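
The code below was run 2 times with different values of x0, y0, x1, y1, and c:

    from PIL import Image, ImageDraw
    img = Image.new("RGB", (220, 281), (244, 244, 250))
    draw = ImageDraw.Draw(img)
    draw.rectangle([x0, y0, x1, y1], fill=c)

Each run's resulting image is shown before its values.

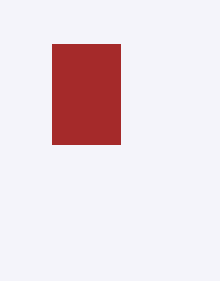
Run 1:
x0 = 52, y0 = 44, x1 = 120, y1 = 144, c = 'brown'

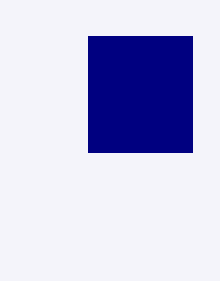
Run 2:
x0 = 88; y0 = 36; x1 = 192; y1 = 152; c = 'navy'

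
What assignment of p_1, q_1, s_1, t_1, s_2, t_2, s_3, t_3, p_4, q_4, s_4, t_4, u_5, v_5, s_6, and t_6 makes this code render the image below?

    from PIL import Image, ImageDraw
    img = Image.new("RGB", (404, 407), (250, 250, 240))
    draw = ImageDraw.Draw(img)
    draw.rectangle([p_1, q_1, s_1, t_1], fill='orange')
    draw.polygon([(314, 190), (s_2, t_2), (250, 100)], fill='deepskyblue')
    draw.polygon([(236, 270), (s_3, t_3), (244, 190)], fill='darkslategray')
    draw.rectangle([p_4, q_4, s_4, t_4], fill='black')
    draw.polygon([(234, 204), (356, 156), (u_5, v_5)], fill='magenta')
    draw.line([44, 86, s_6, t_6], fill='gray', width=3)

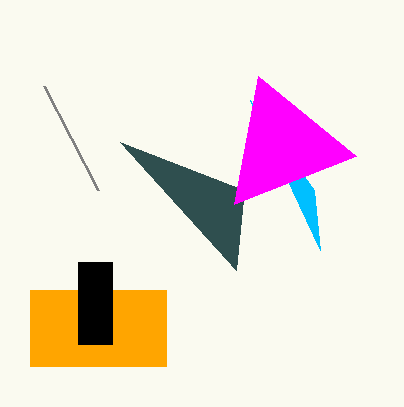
p_1 = 30; q_1 = 290; s_1 = 166; t_1 = 366; s_2 = 320; t_2 = 250; s_3 = 120; t_3 = 142; p_4 = 78; q_4 = 262; s_4 = 112; t_4 = 344; u_5 = 258; v_5 = 76; s_6 = 98; t_6 = 190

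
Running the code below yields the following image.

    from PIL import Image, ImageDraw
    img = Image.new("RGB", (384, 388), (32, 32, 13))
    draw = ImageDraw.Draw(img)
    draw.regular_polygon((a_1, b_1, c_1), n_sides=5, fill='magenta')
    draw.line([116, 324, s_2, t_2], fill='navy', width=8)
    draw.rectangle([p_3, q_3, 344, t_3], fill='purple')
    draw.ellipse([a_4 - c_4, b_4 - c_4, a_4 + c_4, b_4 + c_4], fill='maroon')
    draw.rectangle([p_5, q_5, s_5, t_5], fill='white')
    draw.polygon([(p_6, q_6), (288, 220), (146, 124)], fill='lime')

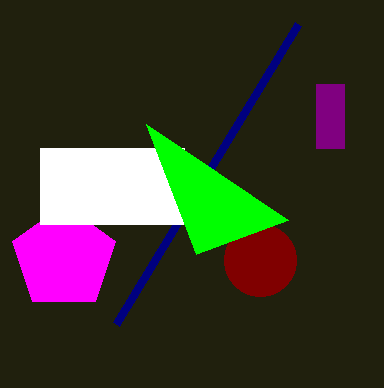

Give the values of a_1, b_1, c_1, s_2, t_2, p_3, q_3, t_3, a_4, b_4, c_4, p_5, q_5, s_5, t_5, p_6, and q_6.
a_1 = 64, b_1 = 258, c_1 = 54, s_2 = 298, t_2 = 24, p_3 = 316, q_3 = 84, t_3 = 148, a_4 = 260, b_4 = 260, c_4 = 36, p_5 = 40, q_5 = 148, s_5 = 184, t_5 = 224, p_6 = 196, q_6 = 254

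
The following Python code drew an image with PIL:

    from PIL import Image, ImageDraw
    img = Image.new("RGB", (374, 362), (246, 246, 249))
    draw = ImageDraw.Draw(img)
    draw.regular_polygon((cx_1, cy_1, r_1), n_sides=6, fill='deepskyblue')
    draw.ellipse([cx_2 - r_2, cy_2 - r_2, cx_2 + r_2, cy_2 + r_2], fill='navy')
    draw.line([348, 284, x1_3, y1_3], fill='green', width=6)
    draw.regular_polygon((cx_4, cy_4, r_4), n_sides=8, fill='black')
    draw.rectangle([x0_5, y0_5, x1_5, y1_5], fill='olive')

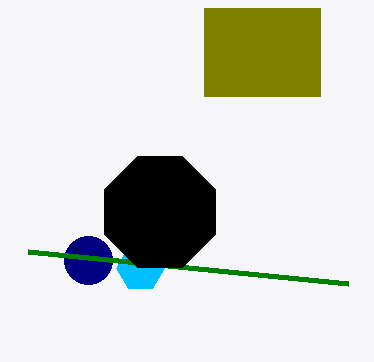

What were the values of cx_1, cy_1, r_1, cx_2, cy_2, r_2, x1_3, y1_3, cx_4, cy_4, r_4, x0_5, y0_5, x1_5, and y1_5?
cx_1 = 140, cy_1 = 268, r_1 = 24, cx_2 = 88, cy_2 = 260, r_2 = 24, x1_3 = 28, y1_3 = 252, cx_4 = 160, cy_4 = 212, r_4 = 60, x0_5 = 204, y0_5 = 8, x1_5 = 320, y1_5 = 96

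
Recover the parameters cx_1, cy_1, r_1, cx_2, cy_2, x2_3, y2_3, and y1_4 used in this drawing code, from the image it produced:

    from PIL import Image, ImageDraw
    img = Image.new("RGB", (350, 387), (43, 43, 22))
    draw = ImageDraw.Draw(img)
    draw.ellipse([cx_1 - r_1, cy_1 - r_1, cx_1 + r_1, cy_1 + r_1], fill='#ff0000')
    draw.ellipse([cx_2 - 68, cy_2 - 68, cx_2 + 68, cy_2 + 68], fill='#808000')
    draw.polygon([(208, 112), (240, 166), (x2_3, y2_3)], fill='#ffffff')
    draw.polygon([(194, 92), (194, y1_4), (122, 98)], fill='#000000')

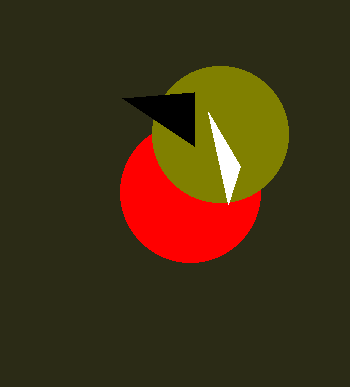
cx_1 = 190
cy_1 = 192
r_1 = 70
cx_2 = 220
cy_2 = 134
x2_3 = 228
y2_3 = 204
y1_4 = 146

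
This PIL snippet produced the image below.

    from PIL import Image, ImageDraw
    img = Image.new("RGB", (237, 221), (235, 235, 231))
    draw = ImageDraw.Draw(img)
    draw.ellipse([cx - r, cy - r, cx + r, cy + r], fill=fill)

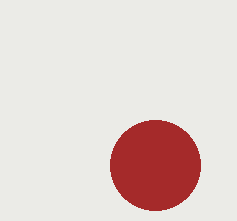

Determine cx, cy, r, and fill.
cx = 155
cy = 165
r = 45
fill = 'brown'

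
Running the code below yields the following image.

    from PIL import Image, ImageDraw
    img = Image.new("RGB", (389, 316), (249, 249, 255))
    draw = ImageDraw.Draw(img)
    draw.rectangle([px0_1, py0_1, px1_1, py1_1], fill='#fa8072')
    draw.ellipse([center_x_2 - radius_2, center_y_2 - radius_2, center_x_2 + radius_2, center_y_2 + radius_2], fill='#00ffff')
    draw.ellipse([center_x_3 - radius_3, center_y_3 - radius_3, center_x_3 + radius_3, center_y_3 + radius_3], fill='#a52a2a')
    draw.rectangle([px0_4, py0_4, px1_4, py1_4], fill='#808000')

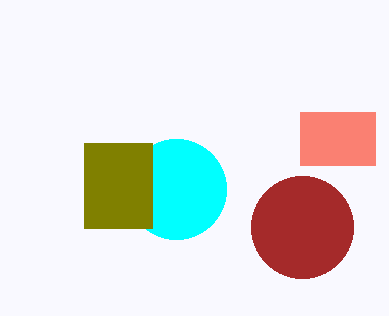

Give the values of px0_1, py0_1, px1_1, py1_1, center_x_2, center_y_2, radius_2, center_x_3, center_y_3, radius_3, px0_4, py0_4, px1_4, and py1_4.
px0_1 = 300
py0_1 = 112
px1_1 = 375
py1_1 = 165
center_x_2 = 176
center_y_2 = 189
radius_2 = 50
center_x_3 = 302
center_y_3 = 227
radius_3 = 51
px0_4 = 84
py0_4 = 143
px1_4 = 152
py1_4 = 228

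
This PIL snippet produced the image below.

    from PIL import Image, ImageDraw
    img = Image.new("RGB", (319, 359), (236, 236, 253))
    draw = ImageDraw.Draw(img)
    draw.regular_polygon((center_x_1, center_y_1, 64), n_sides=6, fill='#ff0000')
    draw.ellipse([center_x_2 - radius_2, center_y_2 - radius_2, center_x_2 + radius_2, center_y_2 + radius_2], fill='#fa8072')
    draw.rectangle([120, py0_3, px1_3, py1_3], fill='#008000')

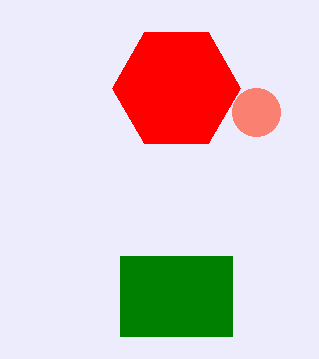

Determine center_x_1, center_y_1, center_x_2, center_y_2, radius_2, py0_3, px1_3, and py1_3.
center_x_1 = 176; center_y_1 = 88; center_x_2 = 256; center_y_2 = 112; radius_2 = 24; py0_3 = 256; px1_3 = 232; py1_3 = 336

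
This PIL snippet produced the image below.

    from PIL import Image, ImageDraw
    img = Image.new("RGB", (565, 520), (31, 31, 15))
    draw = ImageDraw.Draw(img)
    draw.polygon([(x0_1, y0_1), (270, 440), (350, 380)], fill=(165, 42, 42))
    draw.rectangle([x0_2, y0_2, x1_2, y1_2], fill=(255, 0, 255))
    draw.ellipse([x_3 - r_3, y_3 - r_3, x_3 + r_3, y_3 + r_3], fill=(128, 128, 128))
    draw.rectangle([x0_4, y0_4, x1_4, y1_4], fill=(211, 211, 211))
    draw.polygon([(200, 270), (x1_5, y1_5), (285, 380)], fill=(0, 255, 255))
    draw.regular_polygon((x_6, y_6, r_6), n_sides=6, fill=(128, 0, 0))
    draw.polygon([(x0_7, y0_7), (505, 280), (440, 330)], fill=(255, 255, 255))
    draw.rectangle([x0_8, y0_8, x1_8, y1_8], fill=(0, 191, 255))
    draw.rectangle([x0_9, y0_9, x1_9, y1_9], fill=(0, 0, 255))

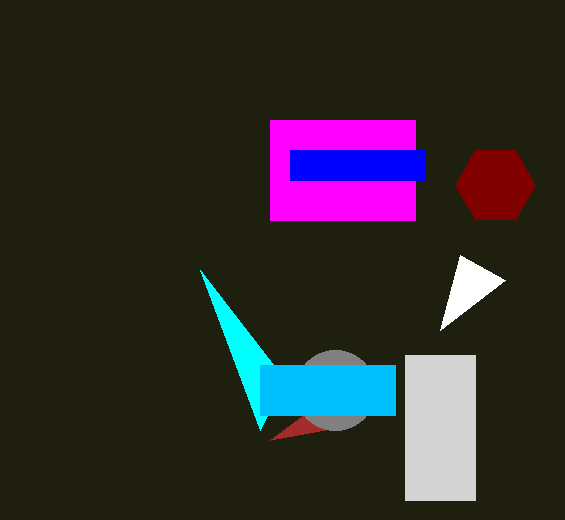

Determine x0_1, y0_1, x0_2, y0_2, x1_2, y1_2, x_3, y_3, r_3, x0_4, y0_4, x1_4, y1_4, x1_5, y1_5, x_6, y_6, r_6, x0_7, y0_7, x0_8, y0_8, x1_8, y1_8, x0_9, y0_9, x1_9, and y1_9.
x0_1 = 325; y0_1 = 430; x0_2 = 270; y0_2 = 120; x1_2 = 415; y1_2 = 220; x_3 = 335; y_3 = 390; r_3 = 40; x0_4 = 405; y0_4 = 355; x1_4 = 475; y1_4 = 500; x1_5 = 260; y1_5 = 430; x_6 = 495; y_6 = 185; r_6 = 40; x0_7 = 460; y0_7 = 255; x0_8 = 260; y0_8 = 365; x1_8 = 395; y1_8 = 415; x0_9 = 290; y0_9 = 150; x1_9 = 425; y1_9 = 180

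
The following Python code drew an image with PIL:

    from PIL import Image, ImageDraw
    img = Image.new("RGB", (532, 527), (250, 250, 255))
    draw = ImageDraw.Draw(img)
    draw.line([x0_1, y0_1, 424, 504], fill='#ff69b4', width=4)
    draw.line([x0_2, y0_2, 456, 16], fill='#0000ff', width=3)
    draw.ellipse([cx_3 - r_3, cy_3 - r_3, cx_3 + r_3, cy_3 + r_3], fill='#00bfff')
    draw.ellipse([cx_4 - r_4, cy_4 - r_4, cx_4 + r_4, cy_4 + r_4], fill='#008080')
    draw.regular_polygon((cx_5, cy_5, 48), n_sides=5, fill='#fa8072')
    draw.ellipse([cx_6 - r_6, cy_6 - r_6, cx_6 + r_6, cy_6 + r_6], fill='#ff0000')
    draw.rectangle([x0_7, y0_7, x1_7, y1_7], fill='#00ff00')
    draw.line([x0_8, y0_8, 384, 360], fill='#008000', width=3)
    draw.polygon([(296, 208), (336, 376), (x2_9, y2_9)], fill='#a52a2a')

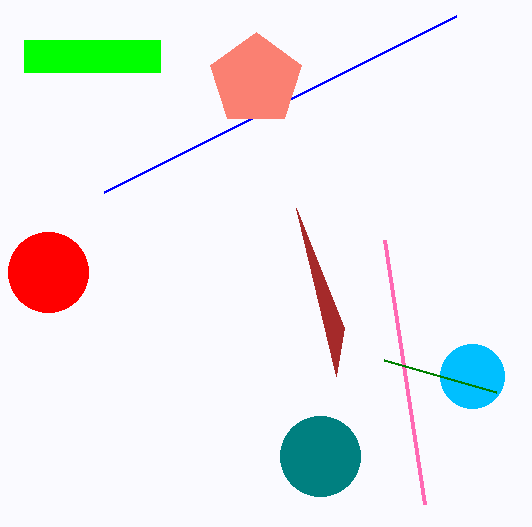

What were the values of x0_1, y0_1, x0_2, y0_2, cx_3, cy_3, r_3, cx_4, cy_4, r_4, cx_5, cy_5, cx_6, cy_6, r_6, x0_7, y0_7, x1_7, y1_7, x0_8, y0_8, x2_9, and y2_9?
x0_1 = 384; y0_1 = 240; x0_2 = 104; y0_2 = 192; cx_3 = 472; cy_3 = 376; r_3 = 32; cx_4 = 320; cy_4 = 456; r_4 = 40; cx_5 = 256; cy_5 = 80; cx_6 = 48; cy_6 = 272; r_6 = 40; x0_7 = 24; y0_7 = 40; x1_7 = 160; y1_7 = 72; x0_8 = 496; y0_8 = 392; x2_9 = 344; y2_9 = 328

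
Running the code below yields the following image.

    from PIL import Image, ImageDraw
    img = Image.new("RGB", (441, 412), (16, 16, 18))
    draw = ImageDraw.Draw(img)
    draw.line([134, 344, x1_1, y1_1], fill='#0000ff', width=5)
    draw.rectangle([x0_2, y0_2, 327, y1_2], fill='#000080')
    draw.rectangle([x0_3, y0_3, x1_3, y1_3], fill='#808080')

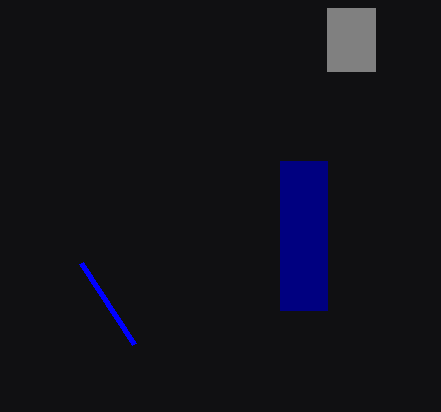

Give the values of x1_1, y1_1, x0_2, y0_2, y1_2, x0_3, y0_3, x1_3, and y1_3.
x1_1 = 81
y1_1 = 263
x0_2 = 280
y0_2 = 161
y1_2 = 310
x0_3 = 327
y0_3 = 8
x1_3 = 375
y1_3 = 71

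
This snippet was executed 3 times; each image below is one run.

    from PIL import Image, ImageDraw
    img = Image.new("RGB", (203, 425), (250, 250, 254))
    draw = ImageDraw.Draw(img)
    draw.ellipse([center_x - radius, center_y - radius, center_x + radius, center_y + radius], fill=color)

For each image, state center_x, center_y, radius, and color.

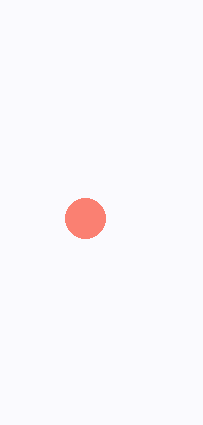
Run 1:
center_x = 85, center_y = 218, radius = 20, color = 'salmon'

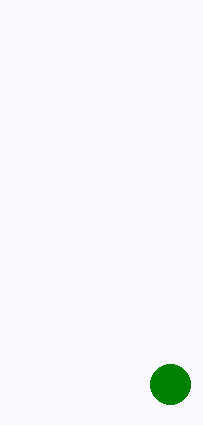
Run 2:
center_x = 170; center_y = 384; radius = 20; color = 'green'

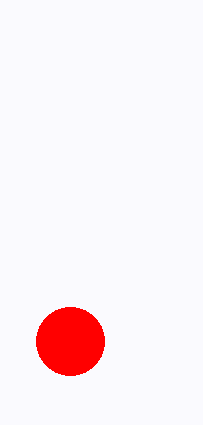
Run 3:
center_x = 70; center_y = 341; radius = 34; color = 'red'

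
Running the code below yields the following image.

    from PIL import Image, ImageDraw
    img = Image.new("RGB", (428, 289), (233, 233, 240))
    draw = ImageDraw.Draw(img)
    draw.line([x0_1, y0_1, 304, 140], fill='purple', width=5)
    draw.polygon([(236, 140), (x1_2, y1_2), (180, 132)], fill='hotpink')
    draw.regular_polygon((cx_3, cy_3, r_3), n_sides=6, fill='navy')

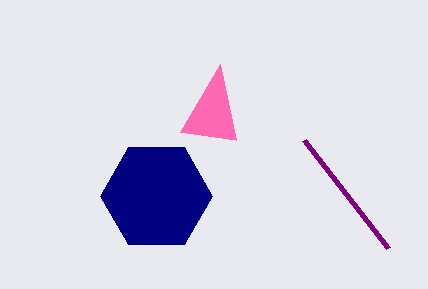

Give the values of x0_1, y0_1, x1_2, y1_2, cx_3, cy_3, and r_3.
x0_1 = 388; y0_1 = 248; x1_2 = 220; y1_2 = 64; cx_3 = 156; cy_3 = 196; r_3 = 56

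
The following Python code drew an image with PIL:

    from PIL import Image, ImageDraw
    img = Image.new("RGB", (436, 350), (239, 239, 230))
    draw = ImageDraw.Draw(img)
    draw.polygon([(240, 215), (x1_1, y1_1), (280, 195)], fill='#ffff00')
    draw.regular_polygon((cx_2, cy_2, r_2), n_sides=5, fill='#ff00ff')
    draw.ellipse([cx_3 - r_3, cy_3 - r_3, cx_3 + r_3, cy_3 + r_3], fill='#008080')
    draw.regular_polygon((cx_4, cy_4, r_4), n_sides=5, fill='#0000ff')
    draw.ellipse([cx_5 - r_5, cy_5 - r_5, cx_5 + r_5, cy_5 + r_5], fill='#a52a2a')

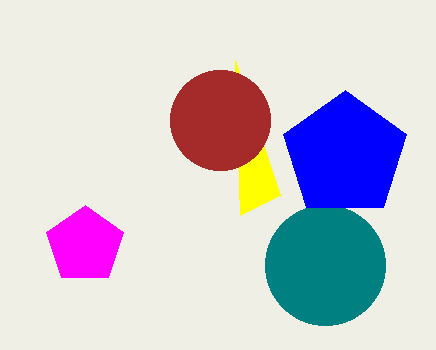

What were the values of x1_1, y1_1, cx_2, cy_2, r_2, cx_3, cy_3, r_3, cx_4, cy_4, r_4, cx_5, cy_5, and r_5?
x1_1 = 235
y1_1 = 60
cx_2 = 85
cy_2 = 245
r_2 = 40
cx_3 = 325
cy_3 = 265
r_3 = 60
cx_4 = 345
cy_4 = 155
r_4 = 65
cx_5 = 220
cy_5 = 120
r_5 = 50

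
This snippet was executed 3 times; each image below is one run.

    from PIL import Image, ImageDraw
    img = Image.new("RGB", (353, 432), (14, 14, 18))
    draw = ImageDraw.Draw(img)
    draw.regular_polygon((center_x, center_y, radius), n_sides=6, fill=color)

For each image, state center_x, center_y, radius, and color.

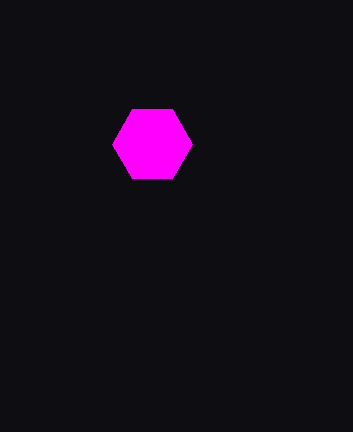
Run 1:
center_x = 152, center_y = 144, radius = 40, color = 'magenta'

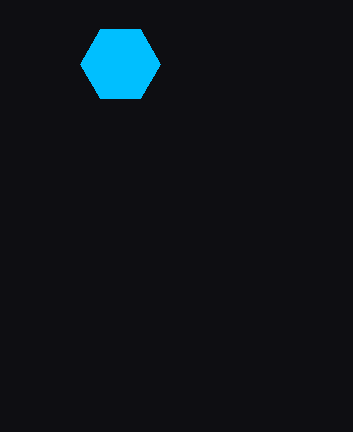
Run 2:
center_x = 120; center_y = 64; radius = 40; color = 'deepskyblue'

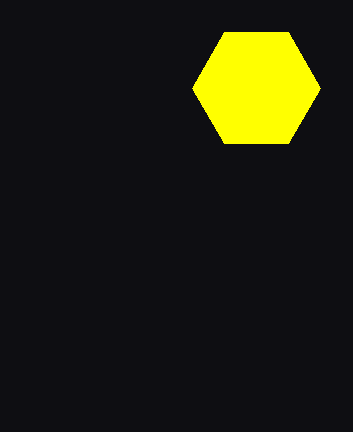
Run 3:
center_x = 256; center_y = 88; radius = 64; color = 'yellow'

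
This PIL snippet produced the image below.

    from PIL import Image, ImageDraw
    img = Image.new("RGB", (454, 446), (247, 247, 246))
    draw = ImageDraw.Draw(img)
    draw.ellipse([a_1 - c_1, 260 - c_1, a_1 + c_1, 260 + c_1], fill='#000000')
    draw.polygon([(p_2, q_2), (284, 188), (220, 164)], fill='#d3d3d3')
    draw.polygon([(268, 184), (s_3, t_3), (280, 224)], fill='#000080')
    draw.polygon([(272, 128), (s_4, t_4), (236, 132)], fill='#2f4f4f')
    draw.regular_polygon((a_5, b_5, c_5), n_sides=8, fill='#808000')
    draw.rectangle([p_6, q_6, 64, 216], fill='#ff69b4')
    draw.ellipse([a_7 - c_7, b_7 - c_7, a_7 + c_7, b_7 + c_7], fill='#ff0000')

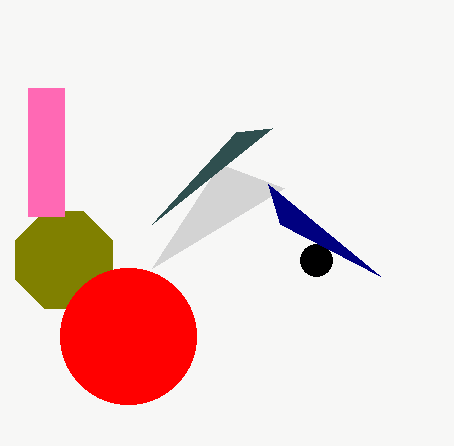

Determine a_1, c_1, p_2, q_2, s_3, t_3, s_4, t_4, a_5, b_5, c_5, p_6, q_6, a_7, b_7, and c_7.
a_1 = 316; c_1 = 16; p_2 = 152; q_2 = 268; s_3 = 380; t_3 = 276; s_4 = 152; t_4 = 224; a_5 = 64; b_5 = 260; c_5 = 52; p_6 = 28; q_6 = 88; a_7 = 128; b_7 = 336; c_7 = 68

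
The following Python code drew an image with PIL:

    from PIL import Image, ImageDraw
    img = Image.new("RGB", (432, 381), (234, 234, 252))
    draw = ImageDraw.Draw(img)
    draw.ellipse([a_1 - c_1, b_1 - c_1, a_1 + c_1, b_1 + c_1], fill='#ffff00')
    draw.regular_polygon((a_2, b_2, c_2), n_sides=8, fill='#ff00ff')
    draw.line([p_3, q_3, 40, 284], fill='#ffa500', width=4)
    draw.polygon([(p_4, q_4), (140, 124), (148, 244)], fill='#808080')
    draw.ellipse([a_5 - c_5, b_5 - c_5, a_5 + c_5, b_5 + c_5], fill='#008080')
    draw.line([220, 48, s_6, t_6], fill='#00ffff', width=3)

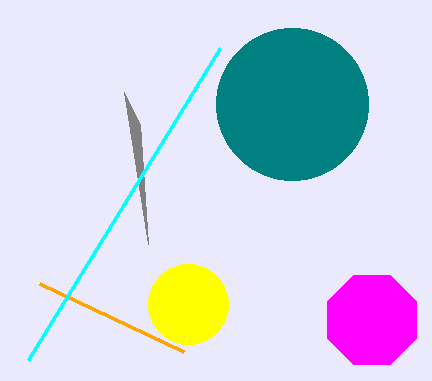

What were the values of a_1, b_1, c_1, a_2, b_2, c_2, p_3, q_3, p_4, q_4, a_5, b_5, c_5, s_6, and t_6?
a_1 = 188
b_1 = 304
c_1 = 40
a_2 = 372
b_2 = 320
c_2 = 48
p_3 = 184
q_3 = 352
p_4 = 124
q_4 = 92
a_5 = 292
b_5 = 104
c_5 = 76
s_6 = 28
t_6 = 360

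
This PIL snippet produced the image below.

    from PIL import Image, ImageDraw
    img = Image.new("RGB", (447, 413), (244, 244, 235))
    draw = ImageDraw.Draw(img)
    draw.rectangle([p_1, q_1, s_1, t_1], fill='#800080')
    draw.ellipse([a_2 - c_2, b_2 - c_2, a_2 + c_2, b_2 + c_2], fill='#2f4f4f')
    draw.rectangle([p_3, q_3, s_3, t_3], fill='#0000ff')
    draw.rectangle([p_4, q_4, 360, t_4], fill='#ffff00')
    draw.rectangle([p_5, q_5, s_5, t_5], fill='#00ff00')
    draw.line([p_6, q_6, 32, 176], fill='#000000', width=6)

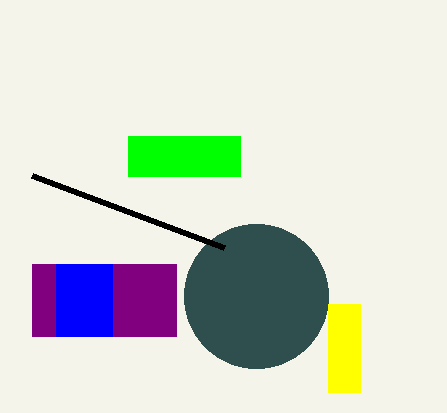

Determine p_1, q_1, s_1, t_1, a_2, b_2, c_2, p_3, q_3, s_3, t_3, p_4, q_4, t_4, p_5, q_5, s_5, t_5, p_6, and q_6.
p_1 = 32; q_1 = 264; s_1 = 176; t_1 = 336; a_2 = 256; b_2 = 296; c_2 = 72; p_3 = 56; q_3 = 264; s_3 = 112; t_3 = 336; p_4 = 328; q_4 = 304; t_4 = 392; p_5 = 128; q_5 = 136; s_5 = 240; t_5 = 176; p_6 = 224; q_6 = 248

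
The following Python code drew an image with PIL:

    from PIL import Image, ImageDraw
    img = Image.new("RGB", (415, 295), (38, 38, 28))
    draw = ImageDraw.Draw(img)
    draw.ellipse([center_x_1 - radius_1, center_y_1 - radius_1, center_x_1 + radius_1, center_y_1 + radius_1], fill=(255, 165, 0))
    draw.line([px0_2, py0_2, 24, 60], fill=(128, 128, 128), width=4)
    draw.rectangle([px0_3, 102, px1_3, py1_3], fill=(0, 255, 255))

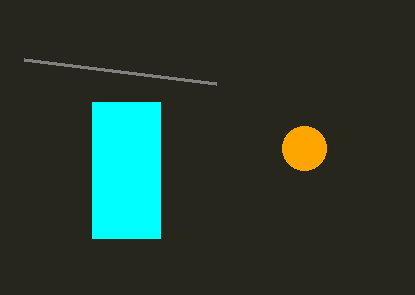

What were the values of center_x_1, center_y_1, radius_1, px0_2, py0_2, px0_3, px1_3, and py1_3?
center_x_1 = 304; center_y_1 = 148; radius_1 = 22; px0_2 = 216; py0_2 = 84; px0_3 = 92; px1_3 = 160; py1_3 = 238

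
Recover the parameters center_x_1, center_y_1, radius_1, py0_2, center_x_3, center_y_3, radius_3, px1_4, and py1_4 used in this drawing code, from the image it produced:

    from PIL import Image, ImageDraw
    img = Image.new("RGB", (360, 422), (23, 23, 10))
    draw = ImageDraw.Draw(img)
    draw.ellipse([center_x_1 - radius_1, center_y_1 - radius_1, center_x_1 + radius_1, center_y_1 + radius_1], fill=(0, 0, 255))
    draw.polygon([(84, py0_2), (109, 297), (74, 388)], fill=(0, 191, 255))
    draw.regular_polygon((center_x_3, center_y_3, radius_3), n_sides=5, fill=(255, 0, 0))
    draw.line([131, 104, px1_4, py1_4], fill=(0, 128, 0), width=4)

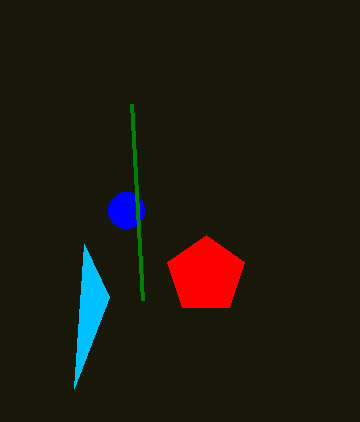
center_x_1 = 126; center_y_1 = 210; radius_1 = 18; py0_2 = 244; center_x_3 = 206; center_y_3 = 275; radius_3 = 40; px1_4 = 142; py1_4 = 300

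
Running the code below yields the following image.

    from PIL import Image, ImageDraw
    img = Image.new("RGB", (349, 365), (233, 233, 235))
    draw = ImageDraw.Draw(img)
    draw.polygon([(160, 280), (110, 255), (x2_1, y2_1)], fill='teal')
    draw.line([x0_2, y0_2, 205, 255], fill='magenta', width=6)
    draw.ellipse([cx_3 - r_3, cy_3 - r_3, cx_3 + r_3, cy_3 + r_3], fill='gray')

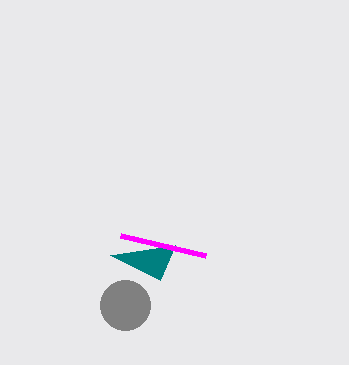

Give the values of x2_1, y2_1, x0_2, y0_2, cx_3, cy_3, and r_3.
x2_1 = 175, y2_1 = 245, x0_2 = 120, y0_2 = 235, cx_3 = 125, cy_3 = 305, r_3 = 25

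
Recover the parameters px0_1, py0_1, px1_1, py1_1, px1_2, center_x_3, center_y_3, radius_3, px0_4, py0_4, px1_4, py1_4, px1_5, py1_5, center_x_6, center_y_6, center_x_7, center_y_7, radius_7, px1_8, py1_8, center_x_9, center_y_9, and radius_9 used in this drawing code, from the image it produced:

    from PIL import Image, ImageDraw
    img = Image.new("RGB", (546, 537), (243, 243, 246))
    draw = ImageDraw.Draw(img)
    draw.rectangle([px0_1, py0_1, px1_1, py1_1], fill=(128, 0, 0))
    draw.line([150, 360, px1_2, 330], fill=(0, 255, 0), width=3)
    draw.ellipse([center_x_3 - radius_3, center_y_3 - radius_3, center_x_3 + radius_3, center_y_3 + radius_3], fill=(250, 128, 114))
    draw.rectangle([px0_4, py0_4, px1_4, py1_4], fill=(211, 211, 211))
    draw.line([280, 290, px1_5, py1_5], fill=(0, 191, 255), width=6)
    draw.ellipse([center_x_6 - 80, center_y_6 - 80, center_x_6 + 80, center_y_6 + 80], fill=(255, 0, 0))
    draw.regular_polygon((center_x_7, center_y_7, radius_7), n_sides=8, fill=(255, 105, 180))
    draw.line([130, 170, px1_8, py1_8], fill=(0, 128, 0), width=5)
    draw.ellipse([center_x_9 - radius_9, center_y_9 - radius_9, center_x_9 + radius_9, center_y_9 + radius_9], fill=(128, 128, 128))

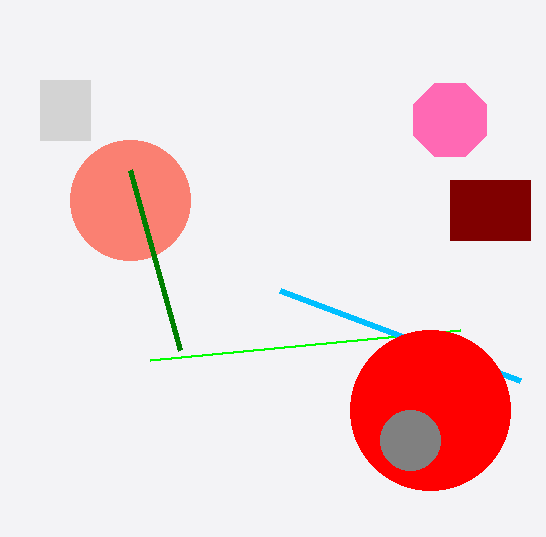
px0_1 = 450, py0_1 = 180, px1_1 = 530, py1_1 = 240, px1_2 = 460, center_x_3 = 130, center_y_3 = 200, radius_3 = 60, px0_4 = 40, py0_4 = 80, px1_4 = 90, py1_4 = 140, px1_5 = 520, py1_5 = 380, center_x_6 = 430, center_y_6 = 410, center_x_7 = 450, center_y_7 = 120, radius_7 = 40, px1_8 = 180, py1_8 = 350, center_x_9 = 410, center_y_9 = 440, radius_9 = 30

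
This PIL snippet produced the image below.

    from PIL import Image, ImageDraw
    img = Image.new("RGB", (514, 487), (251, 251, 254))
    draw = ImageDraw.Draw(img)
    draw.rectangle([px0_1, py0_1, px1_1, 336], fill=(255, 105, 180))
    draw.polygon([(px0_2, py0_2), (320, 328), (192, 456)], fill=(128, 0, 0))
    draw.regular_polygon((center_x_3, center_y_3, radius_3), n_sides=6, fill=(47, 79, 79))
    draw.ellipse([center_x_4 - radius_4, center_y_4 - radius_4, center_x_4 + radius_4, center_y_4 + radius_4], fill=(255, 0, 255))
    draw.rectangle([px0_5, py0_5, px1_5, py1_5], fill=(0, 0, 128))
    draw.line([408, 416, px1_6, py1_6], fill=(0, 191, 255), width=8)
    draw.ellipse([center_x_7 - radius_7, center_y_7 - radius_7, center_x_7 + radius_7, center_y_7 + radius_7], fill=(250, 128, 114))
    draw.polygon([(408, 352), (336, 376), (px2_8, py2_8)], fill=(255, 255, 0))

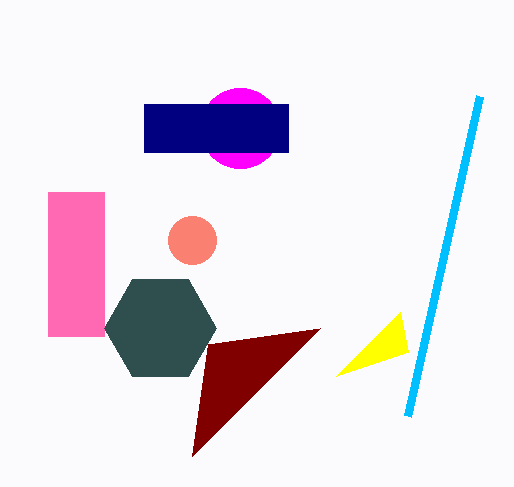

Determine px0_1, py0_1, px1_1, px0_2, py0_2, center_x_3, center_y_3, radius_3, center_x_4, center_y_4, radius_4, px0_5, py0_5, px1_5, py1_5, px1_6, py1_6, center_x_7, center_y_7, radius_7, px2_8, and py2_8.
px0_1 = 48, py0_1 = 192, px1_1 = 104, px0_2 = 208, py0_2 = 344, center_x_3 = 160, center_y_3 = 328, radius_3 = 56, center_x_4 = 240, center_y_4 = 128, radius_4 = 40, px0_5 = 144, py0_5 = 104, px1_5 = 288, py1_5 = 152, px1_6 = 480, py1_6 = 96, center_x_7 = 192, center_y_7 = 240, radius_7 = 24, px2_8 = 400, py2_8 = 312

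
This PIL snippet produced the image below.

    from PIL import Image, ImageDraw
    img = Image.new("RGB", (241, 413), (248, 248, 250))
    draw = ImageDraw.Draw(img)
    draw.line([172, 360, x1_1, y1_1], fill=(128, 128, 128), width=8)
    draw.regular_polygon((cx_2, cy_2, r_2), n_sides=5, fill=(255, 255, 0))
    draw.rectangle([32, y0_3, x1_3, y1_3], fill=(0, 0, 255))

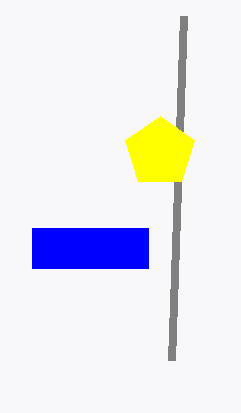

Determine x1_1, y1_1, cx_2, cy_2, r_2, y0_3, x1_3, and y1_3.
x1_1 = 184
y1_1 = 16
cx_2 = 160
cy_2 = 152
r_2 = 36
y0_3 = 228
x1_3 = 148
y1_3 = 268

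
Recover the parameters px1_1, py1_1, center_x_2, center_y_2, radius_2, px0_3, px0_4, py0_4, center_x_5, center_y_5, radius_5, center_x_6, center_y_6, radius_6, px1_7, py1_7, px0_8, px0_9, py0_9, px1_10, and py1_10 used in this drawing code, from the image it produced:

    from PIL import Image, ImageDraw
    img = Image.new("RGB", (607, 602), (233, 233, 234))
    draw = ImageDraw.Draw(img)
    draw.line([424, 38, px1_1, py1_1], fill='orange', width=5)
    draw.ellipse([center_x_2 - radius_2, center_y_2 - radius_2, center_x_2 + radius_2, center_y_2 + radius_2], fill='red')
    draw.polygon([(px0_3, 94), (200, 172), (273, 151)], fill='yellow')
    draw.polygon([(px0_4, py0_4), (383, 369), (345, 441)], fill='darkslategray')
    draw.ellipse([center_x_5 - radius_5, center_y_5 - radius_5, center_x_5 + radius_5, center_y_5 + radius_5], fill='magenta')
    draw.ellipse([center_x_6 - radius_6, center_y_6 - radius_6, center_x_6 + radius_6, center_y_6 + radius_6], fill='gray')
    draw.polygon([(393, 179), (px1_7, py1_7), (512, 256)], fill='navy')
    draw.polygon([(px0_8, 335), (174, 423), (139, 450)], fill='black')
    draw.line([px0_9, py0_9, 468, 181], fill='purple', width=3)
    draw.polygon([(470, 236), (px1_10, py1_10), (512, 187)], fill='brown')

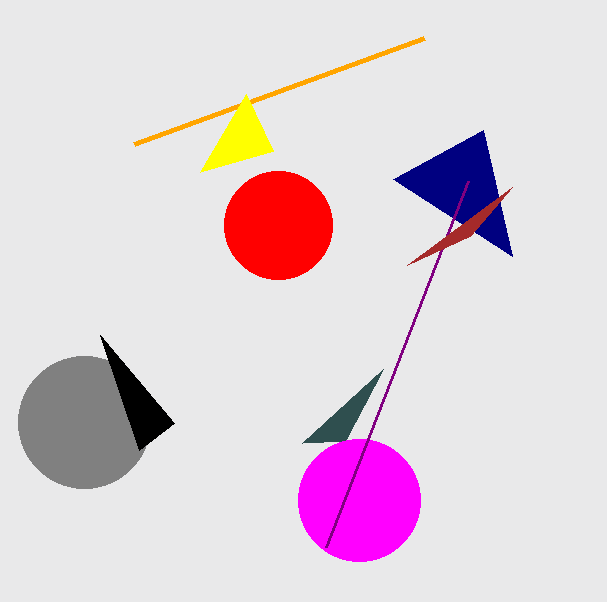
px1_1 = 134, py1_1 = 144, center_x_2 = 278, center_y_2 = 225, radius_2 = 54, px0_3 = 246, px0_4 = 302, py0_4 = 443, center_x_5 = 359, center_y_5 = 500, radius_5 = 61, center_x_6 = 84, center_y_6 = 422, radius_6 = 66, px1_7 = 483, py1_7 = 130, px0_8 = 100, px0_9 = 326, py0_9 = 547, px1_10 = 407, py1_10 = 265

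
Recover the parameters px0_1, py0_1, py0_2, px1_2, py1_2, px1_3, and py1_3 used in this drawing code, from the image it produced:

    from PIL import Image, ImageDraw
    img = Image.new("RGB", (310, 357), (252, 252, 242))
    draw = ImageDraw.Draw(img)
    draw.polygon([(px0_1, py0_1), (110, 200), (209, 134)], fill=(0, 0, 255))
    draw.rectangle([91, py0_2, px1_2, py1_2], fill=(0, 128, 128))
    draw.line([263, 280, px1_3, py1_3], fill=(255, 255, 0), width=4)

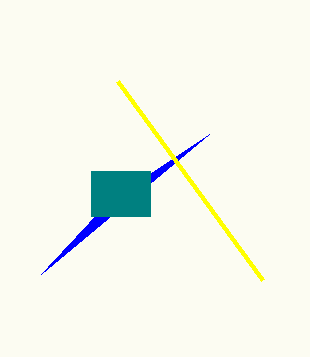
px0_1 = 41, py0_1 = 274, py0_2 = 171, px1_2 = 150, py1_2 = 216, px1_3 = 118, py1_3 = 81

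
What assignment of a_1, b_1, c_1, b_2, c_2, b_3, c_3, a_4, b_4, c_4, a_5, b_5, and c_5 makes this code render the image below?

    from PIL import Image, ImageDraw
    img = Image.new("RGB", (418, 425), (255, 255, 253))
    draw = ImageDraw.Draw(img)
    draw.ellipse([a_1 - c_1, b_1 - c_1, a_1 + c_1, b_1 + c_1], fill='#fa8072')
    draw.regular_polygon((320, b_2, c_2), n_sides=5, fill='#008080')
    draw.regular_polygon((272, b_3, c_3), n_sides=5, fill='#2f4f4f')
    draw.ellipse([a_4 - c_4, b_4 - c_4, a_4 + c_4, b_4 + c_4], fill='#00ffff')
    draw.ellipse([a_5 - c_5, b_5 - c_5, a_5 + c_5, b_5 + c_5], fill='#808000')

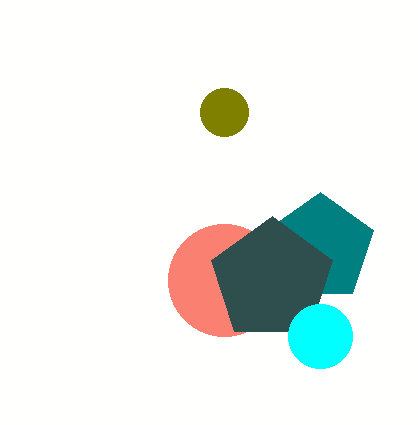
a_1 = 224; b_1 = 280; c_1 = 56; b_2 = 248; c_2 = 56; b_3 = 280; c_3 = 64; a_4 = 320; b_4 = 336; c_4 = 32; a_5 = 224; b_5 = 112; c_5 = 24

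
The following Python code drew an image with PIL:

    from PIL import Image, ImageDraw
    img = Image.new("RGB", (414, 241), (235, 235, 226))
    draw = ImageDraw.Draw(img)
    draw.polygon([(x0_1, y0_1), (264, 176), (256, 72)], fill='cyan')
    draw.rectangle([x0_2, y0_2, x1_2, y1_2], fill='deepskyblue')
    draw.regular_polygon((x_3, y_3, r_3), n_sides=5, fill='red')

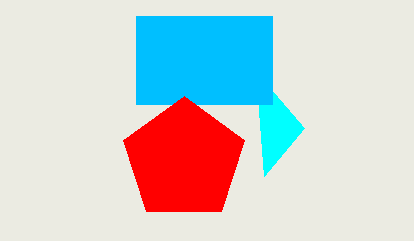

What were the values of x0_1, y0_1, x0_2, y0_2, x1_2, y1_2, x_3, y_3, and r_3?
x0_1 = 304; y0_1 = 128; x0_2 = 136; y0_2 = 16; x1_2 = 272; y1_2 = 104; x_3 = 184; y_3 = 160; r_3 = 64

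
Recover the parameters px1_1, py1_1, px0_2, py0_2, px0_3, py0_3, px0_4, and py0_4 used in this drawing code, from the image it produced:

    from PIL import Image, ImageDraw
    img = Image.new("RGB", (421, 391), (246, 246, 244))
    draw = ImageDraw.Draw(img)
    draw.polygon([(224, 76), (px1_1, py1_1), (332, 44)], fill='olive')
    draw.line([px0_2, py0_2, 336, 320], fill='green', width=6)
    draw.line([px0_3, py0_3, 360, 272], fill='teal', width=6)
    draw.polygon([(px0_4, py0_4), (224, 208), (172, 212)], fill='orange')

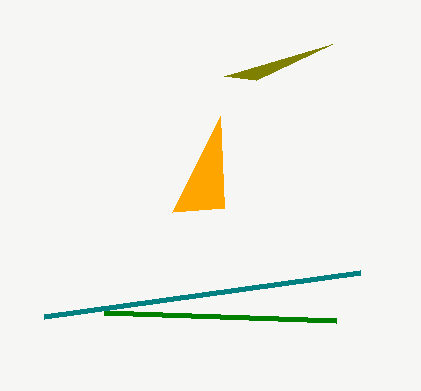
px1_1 = 256, py1_1 = 80, px0_2 = 104, py0_2 = 312, px0_3 = 44, py0_3 = 316, px0_4 = 220, py0_4 = 116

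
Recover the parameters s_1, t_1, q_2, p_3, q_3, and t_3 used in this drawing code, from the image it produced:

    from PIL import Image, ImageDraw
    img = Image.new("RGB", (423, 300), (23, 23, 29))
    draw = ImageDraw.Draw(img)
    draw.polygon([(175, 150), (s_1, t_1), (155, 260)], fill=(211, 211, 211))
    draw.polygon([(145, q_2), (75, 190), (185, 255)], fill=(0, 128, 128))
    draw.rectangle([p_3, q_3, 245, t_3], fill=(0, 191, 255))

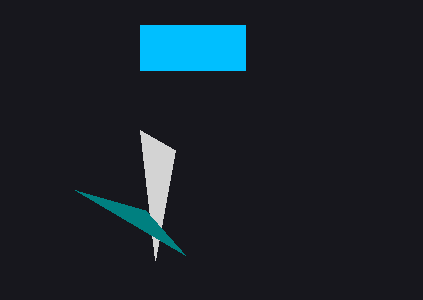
s_1 = 140; t_1 = 130; q_2 = 210; p_3 = 140; q_3 = 25; t_3 = 70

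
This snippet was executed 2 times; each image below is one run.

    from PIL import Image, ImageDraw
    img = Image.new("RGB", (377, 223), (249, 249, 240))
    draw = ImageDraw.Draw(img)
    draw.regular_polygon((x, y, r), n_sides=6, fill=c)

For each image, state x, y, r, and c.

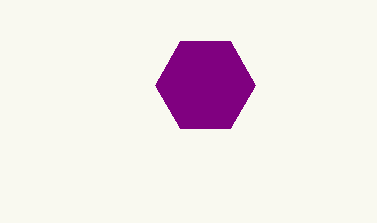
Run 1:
x = 205; y = 85; r = 50; c = 'purple'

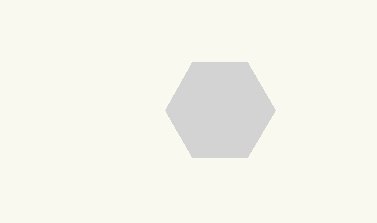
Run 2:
x = 220, y = 110, r = 55, c = 'lightgray'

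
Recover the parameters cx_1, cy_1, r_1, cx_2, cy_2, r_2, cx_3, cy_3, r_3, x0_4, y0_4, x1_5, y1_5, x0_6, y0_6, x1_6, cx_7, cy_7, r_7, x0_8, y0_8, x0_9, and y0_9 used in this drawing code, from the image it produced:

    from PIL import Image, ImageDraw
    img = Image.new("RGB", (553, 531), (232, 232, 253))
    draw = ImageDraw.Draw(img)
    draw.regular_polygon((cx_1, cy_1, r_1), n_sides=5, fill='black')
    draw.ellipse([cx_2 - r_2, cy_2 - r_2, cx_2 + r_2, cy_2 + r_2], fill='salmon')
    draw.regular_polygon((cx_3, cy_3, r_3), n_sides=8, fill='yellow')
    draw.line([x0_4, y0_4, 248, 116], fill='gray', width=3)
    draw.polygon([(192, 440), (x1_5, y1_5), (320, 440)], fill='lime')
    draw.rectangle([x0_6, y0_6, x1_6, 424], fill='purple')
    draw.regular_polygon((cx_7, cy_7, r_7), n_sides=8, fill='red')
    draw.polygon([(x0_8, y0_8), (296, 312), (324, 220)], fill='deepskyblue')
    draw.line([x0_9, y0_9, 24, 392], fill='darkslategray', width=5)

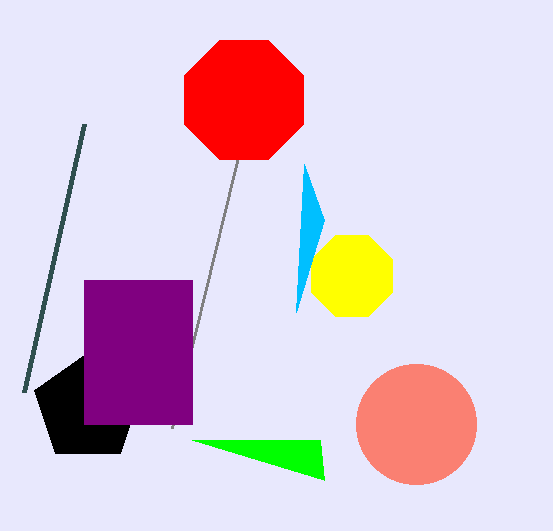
cx_1 = 88; cy_1 = 408; r_1 = 56; cx_2 = 416; cy_2 = 424; r_2 = 60; cx_3 = 352; cy_3 = 276; r_3 = 44; x0_4 = 172; y0_4 = 428; x1_5 = 324; y1_5 = 480; x0_6 = 84; y0_6 = 280; x1_6 = 192; cx_7 = 244; cy_7 = 100; r_7 = 64; x0_8 = 304; y0_8 = 164; x0_9 = 84; y0_9 = 124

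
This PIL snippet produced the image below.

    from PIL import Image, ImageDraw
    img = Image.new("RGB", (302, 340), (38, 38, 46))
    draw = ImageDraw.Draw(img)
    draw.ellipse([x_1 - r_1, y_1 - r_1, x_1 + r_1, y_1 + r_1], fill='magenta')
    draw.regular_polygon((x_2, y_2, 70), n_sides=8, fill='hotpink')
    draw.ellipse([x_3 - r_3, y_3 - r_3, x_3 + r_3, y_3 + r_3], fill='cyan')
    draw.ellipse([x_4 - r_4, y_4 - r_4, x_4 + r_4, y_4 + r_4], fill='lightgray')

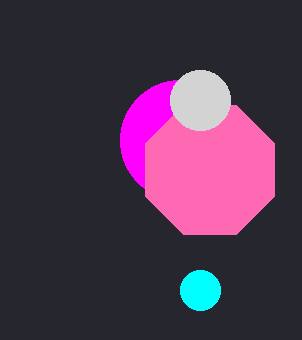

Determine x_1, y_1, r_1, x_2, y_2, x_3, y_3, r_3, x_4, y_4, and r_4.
x_1 = 180, y_1 = 140, r_1 = 60, x_2 = 210, y_2 = 170, x_3 = 200, y_3 = 290, r_3 = 20, x_4 = 200, y_4 = 100, r_4 = 30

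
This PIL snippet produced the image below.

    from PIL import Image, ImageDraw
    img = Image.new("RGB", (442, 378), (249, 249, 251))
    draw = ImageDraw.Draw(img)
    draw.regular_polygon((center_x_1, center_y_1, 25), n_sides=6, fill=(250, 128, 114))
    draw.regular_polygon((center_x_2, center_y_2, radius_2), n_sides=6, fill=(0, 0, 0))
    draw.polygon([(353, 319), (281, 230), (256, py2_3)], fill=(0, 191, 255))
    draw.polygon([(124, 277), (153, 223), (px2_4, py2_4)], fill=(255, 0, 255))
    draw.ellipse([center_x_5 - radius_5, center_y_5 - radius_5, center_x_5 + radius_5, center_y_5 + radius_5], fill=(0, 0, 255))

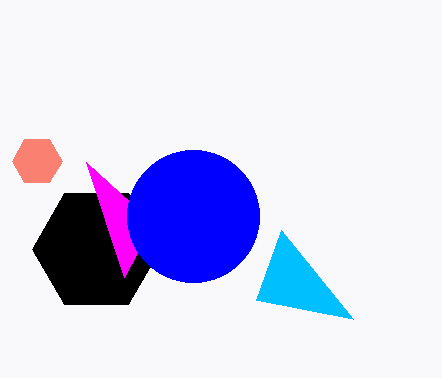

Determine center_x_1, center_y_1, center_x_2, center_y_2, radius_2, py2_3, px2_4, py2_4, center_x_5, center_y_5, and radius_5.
center_x_1 = 37
center_y_1 = 161
center_x_2 = 96
center_y_2 = 249
radius_2 = 64
py2_3 = 300
px2_4 = 86
py2_4 = 162
center_x_5 = 193
center_y_5 = 216
radius_5 = 66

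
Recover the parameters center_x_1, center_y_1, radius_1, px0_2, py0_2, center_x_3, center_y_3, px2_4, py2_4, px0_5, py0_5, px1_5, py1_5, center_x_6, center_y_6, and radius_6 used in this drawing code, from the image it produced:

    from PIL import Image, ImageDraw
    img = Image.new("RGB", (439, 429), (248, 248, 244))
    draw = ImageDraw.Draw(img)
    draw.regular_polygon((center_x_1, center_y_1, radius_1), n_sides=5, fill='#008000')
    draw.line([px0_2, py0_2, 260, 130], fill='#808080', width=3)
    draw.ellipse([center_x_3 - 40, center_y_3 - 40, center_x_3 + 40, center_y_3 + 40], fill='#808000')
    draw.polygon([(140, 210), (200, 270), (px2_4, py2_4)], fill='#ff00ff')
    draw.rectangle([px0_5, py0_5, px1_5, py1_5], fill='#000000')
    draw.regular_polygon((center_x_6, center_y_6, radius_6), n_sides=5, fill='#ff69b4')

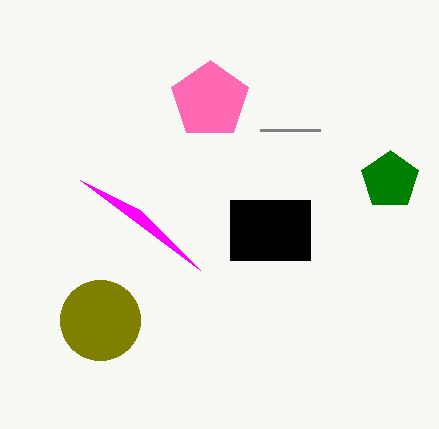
center_x_1 = 390
center_y_1 = 180
radius_1 = 30
px0_2 = 320
py0_2 = 130
center_x_3 = 100
center_y_3 = 320
px2_4 = 80
py2_4 = 180
px0_5 = 230
py0_5 = 200
px1_5 = 310
py1_5 = 260
center_x_6 = 210
center_y_6 = 100
radius_6 = 40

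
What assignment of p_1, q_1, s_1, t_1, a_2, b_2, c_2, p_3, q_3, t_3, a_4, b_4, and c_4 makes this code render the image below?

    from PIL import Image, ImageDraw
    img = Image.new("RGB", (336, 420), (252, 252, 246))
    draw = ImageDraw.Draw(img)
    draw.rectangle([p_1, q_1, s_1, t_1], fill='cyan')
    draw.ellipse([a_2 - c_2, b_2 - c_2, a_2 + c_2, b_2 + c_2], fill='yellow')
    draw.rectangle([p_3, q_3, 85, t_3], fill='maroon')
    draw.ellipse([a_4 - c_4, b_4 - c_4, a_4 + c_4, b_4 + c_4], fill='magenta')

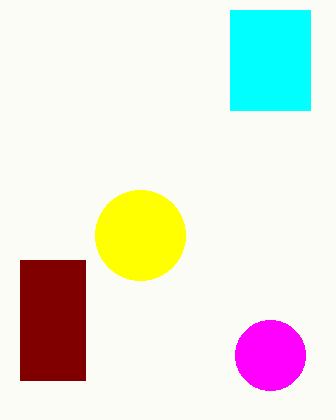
p_1 = 230
q_1 = 10
s_1 = 310
t_1 = 110
a_2 = 140
b_2 = 235
c_2 = 45
p_3 = 20
q_3 = 260
t_3 = 380
a_4 = 270
b_4 = 355
c_4 = 35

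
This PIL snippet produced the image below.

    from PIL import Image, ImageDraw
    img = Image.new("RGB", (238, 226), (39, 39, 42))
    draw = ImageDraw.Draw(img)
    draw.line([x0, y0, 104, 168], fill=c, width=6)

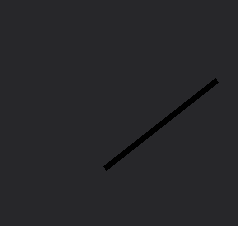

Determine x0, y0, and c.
x0 = 216, y0 = 80, c = 'black'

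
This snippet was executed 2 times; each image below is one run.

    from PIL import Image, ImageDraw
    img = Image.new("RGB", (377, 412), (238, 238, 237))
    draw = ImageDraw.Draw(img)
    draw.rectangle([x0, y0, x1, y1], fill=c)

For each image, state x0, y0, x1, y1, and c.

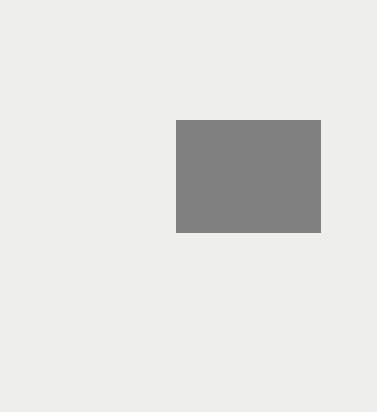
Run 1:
x0 = 176
y0 = 120
x1 = 320
y1 = 232
c = 'gray'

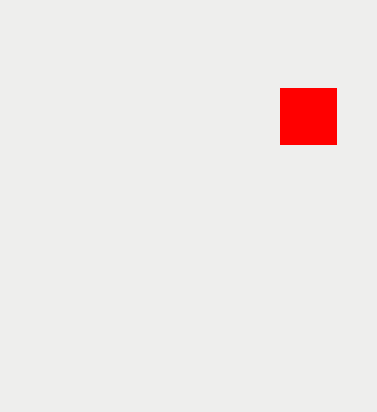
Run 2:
x0 = 280; y0 = 88; x1 = 336; y1 = 144; c = 'red'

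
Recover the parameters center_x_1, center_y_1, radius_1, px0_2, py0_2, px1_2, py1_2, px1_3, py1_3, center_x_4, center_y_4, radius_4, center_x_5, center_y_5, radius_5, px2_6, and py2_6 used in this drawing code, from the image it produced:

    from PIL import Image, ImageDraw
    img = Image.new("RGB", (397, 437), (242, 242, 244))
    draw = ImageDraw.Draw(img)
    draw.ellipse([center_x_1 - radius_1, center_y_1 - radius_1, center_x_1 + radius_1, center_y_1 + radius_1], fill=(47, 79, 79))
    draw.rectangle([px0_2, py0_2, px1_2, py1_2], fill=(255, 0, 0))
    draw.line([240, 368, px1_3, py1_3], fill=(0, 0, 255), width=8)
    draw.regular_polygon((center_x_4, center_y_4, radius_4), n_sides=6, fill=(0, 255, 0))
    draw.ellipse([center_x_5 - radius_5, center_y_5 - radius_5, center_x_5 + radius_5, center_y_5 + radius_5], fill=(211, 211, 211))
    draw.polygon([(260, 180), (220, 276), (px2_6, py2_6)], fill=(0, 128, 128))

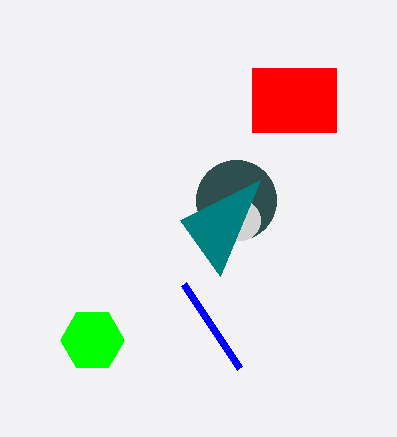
center_x_1 = 236
center_y_1 = 200
radius_1 = 40
px0_2 = 252
py0_2 = 68
px1_2 = 336
py1_2 = 132
px1_3 = 184
py1_3 = 284
center_x_4 = 92
center_y_4 = 340
radius_4 = 32
center_x_5 = 240
center_y_5 = 220
radius_5 = 20
px2_6 = 180
py2_6 = 220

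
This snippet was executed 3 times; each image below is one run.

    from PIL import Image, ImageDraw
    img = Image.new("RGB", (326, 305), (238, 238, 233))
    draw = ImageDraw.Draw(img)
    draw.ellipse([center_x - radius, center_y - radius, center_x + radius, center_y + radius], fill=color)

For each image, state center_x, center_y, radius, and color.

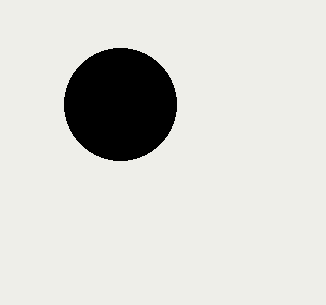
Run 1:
center_x = 120; center_y = 104; radius = 56; color = 'black'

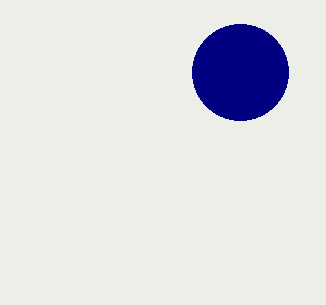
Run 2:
center_x = 240
center_y = 72
radius = 48
color = 'navy'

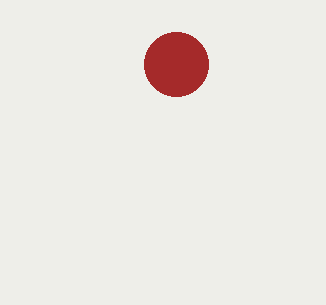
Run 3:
center_x = 176; center_y = 64; radius = 32; color = 'brown'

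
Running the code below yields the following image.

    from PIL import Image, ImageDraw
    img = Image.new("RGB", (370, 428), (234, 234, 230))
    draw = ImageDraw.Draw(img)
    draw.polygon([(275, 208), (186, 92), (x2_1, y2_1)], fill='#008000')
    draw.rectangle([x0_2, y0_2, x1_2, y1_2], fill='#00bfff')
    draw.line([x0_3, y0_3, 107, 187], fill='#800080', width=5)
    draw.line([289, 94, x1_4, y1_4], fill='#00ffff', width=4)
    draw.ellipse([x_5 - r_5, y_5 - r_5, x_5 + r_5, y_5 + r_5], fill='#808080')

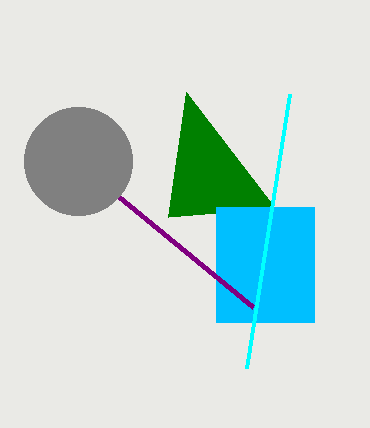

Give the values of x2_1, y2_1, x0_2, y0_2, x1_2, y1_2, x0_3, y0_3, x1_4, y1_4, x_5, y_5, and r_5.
x2_1 = 168, y2_1 = 217, x0_2 = 216, y0_2 = 207, x1_2 = 314, y1_2 = 322, x0_3 = 253, y0_3 = 307, x1_4 = 246, y1_4 = 368, x_5 = 78, y_5 = 161, r_5 = 54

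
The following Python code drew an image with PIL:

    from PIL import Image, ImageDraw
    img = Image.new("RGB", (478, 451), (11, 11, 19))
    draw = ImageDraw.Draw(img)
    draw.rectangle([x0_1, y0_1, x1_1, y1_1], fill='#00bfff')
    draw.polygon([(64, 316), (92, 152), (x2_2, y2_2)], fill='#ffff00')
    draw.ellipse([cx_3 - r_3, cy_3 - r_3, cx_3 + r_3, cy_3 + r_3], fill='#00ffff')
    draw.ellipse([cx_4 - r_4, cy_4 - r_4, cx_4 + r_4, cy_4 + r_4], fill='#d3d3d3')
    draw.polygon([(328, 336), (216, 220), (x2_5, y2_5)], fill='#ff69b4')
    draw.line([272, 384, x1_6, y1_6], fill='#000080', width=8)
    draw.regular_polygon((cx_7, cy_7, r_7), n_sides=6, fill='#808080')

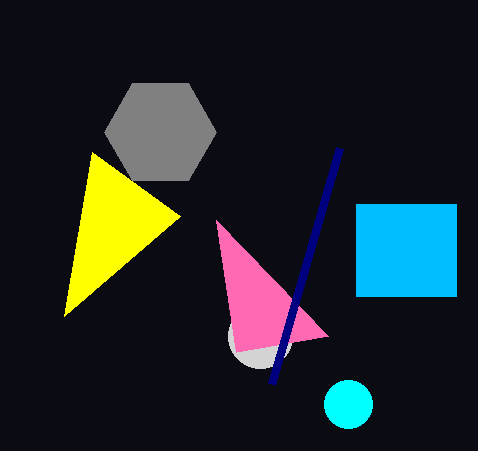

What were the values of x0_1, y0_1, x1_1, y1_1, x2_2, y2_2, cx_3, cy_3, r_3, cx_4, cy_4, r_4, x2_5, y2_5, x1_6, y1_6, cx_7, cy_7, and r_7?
x0_1 = 356, y0_1 = 204, x1_1 = 456, y1_1 = 296, x2_2 = 180, y2_2 = 216, cx_3 = 348, cy_3 = 404, r_3 = 24, cx_4 = 260, cy_4 = 336, r_4 = 32, x2_5 = 236, y2_5 = 352, x1_6 = 340, y1_6 = 148, cx_7 = 160, cy_7 = 132, r_7 = 56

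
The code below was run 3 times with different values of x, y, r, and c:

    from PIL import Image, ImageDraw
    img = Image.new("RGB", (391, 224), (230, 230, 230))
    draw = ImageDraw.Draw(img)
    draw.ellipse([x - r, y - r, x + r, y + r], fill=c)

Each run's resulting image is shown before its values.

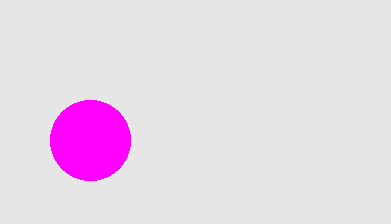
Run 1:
x = 90
y = 140
r = 40
c = 'magenta'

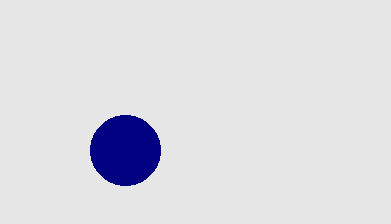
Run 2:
x = 125; y = 150; r = 35; c = 'navy'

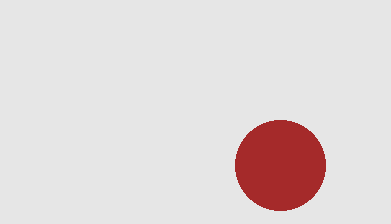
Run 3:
x = 280
y = 165
r = 45
c = 'brown'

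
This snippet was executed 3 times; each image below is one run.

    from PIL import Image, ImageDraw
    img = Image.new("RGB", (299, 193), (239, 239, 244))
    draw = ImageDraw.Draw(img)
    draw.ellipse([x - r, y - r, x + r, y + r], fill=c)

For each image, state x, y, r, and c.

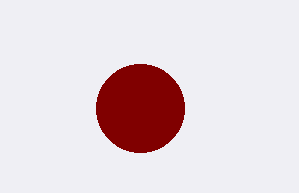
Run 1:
x = 140
y = 108
r = 44
c = 'maroon'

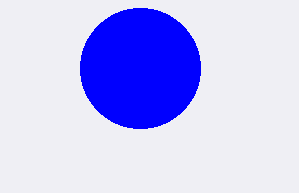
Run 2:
x = 140; y = 68; r = 60; c = 'blue'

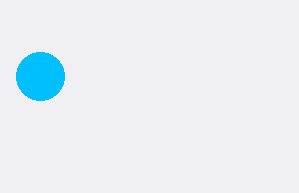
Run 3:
x = 40, y = 76, r = 24, c = 'deepskyblue'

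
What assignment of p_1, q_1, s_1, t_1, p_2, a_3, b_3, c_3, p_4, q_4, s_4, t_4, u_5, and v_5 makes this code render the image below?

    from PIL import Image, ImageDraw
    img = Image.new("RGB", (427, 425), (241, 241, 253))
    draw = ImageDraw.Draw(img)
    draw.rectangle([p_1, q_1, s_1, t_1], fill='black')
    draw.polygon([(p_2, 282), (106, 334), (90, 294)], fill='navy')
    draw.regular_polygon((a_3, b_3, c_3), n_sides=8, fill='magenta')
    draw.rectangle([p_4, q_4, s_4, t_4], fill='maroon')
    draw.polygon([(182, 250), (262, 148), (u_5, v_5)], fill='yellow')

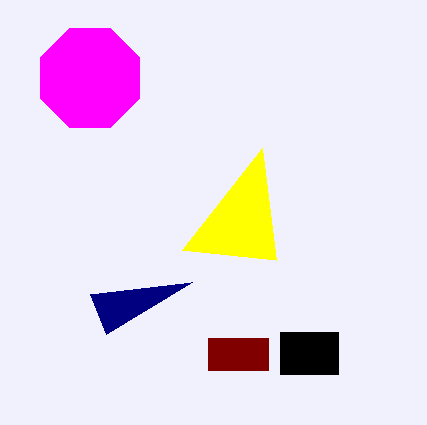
p_1 = 280, q_1 = 332, s_1 = 338, t_1 = 374, p_2 = 192, a_3 = 90, b_3 = 78, c_3 = 54, p_4 = 208, q_4 = 338, s_4 = 268, t_4 = 370, u_5 = 276, v_5 = 260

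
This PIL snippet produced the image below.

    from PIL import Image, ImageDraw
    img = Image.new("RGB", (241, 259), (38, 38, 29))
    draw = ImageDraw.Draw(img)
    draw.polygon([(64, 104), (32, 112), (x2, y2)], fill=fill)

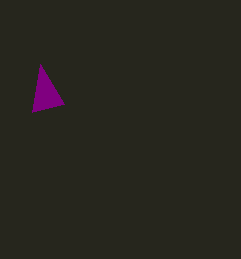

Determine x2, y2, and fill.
x2 = 40
y2 = 64
fill = 'purple'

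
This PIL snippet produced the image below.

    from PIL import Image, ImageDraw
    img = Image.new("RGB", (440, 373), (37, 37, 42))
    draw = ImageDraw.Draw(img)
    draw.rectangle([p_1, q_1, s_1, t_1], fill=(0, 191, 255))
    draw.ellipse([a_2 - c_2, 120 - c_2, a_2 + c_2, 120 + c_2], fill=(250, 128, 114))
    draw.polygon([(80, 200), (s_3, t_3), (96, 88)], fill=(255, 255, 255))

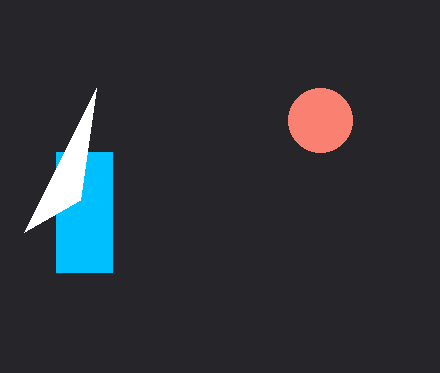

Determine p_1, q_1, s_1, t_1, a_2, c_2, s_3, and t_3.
p_1 = 56, q_1 = 152, s_1 = 112, t_1 = 272, a_2 = 320, c_2 = 32, s_3 = 24, t_3 = 232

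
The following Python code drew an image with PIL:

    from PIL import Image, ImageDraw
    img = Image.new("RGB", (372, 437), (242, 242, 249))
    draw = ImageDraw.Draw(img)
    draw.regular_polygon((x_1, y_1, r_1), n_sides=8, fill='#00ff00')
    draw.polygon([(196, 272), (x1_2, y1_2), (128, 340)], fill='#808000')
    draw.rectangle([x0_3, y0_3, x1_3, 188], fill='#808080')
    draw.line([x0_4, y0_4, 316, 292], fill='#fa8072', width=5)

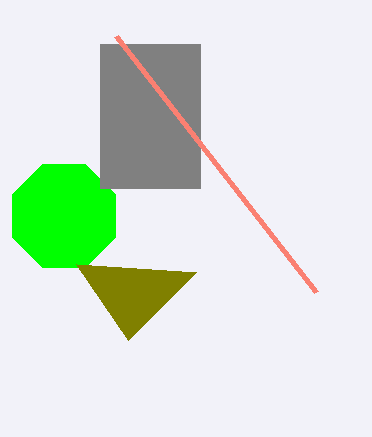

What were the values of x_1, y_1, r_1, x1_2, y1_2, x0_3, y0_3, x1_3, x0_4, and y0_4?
x_1 = 64; y_1 = 216; r_1 = 56; x1_2 = 76; y1_2 = 264; x0_3 = 100; y0_3 = 44; x1_3 = 200; x0_4 = 116; y0_4 = 36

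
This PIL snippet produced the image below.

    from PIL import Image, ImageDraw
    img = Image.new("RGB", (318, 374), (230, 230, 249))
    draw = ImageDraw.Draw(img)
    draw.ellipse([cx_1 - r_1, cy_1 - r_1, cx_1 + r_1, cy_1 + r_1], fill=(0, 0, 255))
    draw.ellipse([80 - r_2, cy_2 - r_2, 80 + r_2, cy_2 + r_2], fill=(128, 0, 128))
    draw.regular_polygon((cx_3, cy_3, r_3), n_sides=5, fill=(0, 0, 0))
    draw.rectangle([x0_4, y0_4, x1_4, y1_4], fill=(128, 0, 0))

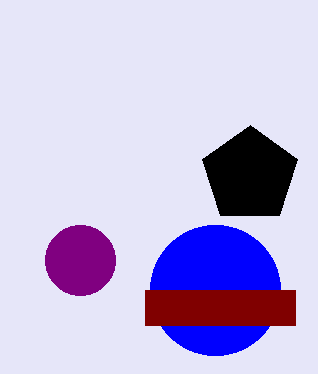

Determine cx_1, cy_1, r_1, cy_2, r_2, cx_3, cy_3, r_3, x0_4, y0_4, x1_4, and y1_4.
cx_1 = 215
cy_1 = 290
r_1 = 65
cy_2 = 260
r_2 = 35
cx_3 = 250
cy_3 = 175
r_3 = 50
x0_4 = 145
y0_4 = 290
x1_4 = 295
y1_4 = 325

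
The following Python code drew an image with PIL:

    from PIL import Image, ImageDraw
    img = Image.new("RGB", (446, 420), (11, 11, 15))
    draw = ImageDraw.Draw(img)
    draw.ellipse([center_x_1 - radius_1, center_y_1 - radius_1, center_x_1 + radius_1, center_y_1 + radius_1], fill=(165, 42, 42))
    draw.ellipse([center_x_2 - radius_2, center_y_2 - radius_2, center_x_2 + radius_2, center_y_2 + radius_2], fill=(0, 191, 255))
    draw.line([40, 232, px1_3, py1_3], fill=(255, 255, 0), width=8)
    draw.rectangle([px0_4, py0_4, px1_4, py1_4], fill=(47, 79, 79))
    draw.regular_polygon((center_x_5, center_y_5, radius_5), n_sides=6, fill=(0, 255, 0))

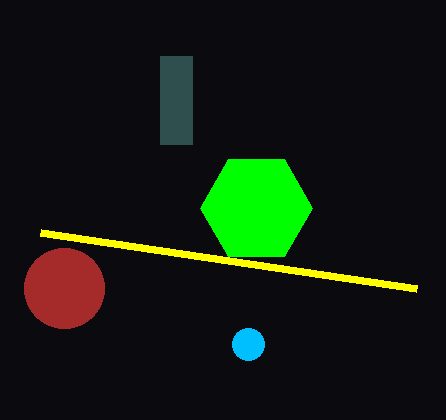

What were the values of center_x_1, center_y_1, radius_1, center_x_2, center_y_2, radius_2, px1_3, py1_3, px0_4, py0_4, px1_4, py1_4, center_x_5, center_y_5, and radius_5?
center_x_1 = 64, center_y_1 = 288, radius_1 = 40, center_x_2 = 248, center_y_2 = 344, radius_2 = 16, px1_3 = 416, py1_3 = 288, px0_4 = 160, py0_4 = 56, px1_4 = 192, py1_4 = 144, center_x_5 = 256, center_y_5 = 208, radius_5 = 56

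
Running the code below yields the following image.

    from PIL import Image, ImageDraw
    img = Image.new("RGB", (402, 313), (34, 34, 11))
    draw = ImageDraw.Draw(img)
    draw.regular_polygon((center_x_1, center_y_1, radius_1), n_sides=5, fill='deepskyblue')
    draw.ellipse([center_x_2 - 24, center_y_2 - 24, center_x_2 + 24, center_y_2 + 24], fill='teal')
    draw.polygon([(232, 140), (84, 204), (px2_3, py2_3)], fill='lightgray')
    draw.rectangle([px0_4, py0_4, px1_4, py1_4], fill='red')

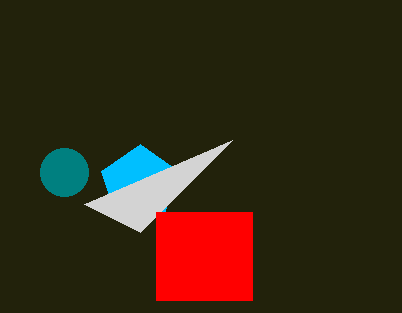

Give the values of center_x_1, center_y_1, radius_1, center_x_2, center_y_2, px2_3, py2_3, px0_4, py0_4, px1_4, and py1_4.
center_x_1 = 140
center_y_1 = 184
radius_1 = 40
center_x_2 = 64
center_y_2 = 172
px2_3 = 140
py2_3 = 232
px0_4 = 156
py0_4 = 212
px1_4 = 252
py1_4 = 300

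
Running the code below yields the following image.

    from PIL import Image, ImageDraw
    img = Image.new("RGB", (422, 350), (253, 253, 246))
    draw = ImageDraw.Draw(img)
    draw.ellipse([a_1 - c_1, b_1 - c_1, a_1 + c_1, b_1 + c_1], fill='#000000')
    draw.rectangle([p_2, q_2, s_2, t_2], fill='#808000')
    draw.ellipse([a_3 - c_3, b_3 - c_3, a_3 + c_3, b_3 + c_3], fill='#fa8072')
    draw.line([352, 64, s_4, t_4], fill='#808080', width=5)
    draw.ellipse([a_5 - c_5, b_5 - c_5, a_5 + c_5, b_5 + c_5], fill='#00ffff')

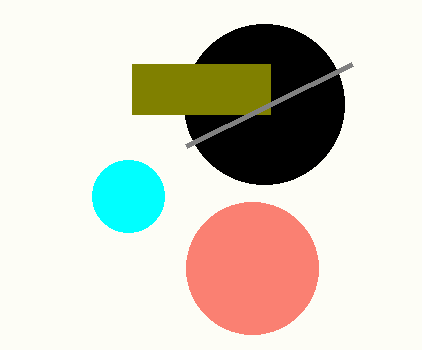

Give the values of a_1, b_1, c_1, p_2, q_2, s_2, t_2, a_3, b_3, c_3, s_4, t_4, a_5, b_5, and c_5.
a_1 = 264, b_1 = 104, c_1 = 80, p_2 = 132, q_2 = 64, s_2 = 270, t_2 = 114, a_3 = 252, b_3 = 268, c_3 = 66, s_4 = 186, t_4 = 146, a_5 = 128, b_5 = 196, c_5 = 36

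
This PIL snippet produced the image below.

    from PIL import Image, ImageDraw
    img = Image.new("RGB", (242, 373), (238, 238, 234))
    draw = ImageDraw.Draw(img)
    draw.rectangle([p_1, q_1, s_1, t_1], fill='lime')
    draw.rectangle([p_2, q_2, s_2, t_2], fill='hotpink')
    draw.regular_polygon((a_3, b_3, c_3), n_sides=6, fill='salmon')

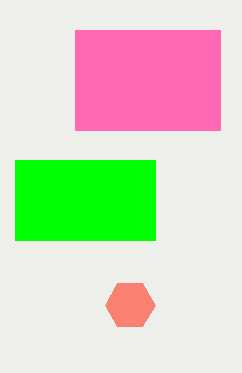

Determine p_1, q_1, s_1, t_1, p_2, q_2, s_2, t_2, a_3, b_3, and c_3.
p_1 = 15
q_1 = 160
s_1 = 155
t_1 = 240
p_2 = 75
q_2 = 30
s_2 = 220
t_2 = 130
a_3 = 130
b_3 = 305
c_3 = 25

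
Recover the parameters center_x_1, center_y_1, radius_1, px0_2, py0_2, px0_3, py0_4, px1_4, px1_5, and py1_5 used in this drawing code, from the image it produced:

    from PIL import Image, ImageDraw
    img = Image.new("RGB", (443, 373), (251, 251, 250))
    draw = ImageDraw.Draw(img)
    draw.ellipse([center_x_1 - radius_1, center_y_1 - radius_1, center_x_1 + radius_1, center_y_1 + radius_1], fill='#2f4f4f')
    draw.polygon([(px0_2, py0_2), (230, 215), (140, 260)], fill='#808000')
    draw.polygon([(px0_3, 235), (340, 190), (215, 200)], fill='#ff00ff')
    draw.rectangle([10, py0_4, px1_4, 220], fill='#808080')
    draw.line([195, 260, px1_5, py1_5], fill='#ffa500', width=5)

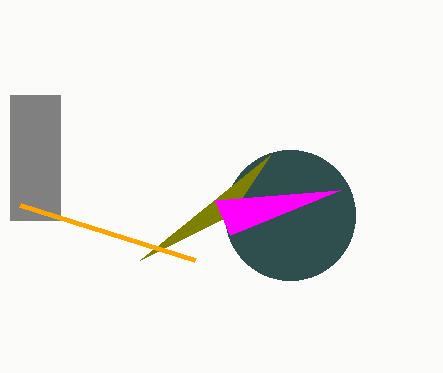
center_x_1 = 290, center_y_1 = 215, radius_1 = 65, px0_2 = 270, py0_2 = 155, px0_3 = 230, py0_4 = 95, px1_4 = 60, px1_5 = 20, py1_5 = 205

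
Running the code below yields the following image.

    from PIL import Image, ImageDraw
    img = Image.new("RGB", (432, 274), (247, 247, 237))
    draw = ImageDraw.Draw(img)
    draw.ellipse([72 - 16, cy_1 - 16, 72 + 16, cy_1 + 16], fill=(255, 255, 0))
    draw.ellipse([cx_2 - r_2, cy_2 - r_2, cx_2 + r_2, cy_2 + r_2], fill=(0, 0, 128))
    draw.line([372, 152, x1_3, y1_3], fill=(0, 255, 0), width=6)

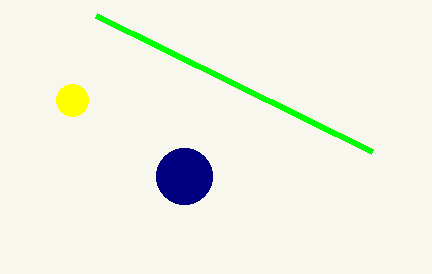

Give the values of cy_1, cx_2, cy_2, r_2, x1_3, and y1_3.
cy_1 = 100; cx_2 = 184; cy_2 = 176; r_2 = 28; x1_3 = 96; y1_3 = 16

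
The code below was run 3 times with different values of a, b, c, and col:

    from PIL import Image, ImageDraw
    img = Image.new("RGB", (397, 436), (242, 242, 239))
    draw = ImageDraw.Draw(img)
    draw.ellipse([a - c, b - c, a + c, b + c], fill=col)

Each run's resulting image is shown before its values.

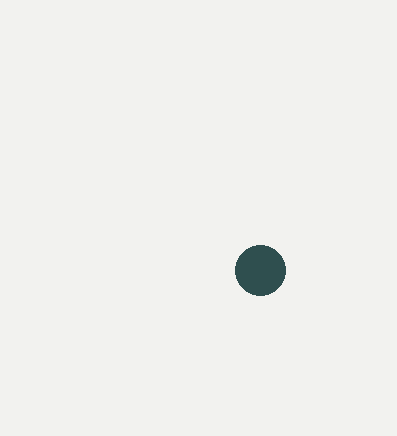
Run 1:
a = 260
b = 270
c = 25
col = 'darkslategray'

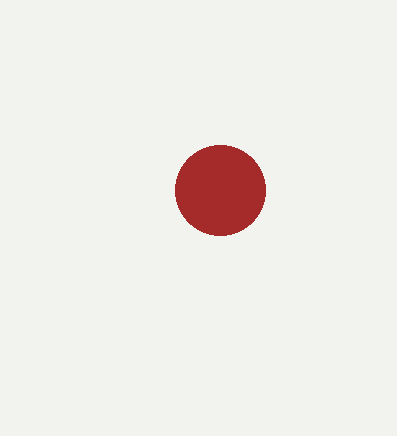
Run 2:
a = 220, b = 190, c = 45, col = 'brown'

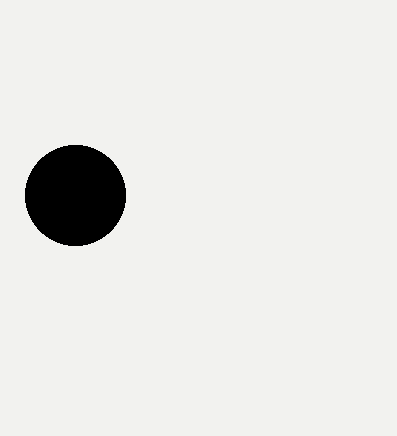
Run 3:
a = 75
b = 195
c = 50
col = 'black'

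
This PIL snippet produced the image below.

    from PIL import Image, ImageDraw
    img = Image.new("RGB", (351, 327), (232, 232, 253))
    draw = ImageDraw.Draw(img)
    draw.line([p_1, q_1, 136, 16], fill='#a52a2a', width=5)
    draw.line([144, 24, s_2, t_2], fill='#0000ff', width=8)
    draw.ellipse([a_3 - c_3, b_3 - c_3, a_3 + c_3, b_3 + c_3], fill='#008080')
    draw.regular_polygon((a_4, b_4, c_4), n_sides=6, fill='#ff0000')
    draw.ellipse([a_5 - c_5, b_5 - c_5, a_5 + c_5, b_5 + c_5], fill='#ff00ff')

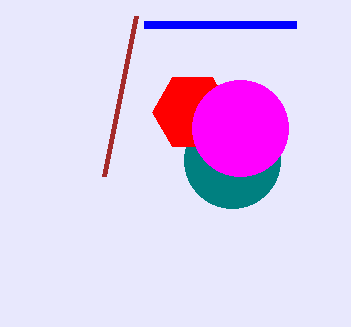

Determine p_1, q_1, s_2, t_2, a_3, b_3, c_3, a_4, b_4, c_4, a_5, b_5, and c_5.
p_1 = 104, q_1 = 176, s_2 = 296, t_2 = 24, a_3 = 232, b_3 = 160, c_3 = 48, a_4 = 192, b_4 = 112, c_4 = 40, a_5 = 240, b_5 = 128, c_5 = 48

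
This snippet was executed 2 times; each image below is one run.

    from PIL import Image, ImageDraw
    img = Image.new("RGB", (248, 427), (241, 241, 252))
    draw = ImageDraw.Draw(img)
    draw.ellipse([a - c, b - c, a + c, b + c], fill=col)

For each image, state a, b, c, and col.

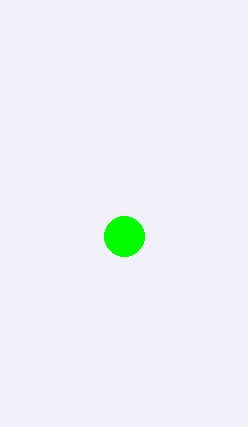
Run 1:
a = 124
b = 236
c = 20
col = 'lime'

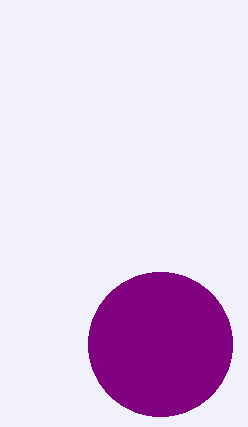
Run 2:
a = 160
b = 344
c = 72
col = 'purple'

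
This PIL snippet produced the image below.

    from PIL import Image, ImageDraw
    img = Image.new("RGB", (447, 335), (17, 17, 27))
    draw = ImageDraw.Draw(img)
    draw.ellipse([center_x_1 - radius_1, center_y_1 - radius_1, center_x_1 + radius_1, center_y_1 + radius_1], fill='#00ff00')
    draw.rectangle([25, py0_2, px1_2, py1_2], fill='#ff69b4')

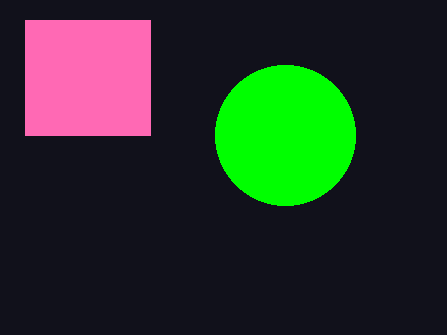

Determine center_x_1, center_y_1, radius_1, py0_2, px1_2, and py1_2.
center_x_1 = 285
center_y_1 = 135
radius_1 = 70
py0_2 = 20
px1_2 = 150
py1_2 = 135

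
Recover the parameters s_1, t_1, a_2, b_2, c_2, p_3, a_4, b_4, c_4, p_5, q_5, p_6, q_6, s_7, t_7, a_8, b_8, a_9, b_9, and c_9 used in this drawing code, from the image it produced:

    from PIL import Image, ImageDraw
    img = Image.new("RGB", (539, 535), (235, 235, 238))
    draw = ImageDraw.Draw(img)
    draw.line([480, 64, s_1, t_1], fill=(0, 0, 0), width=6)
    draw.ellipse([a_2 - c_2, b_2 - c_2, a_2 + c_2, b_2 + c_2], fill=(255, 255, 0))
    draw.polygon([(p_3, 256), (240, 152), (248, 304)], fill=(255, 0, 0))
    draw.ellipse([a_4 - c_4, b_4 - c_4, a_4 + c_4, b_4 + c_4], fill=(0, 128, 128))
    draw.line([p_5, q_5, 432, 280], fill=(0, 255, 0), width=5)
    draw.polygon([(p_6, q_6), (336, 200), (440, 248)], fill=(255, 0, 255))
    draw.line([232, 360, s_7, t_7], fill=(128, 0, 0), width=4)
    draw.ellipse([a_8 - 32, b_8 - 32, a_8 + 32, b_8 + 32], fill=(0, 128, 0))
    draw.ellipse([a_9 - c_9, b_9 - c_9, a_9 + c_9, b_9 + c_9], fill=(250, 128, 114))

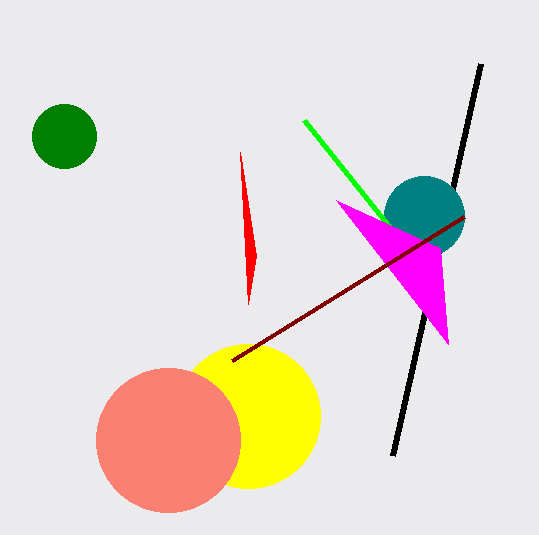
s_1 = 392
t_1 = 456
a_2 = 248
b_2 = 416
c_2 = 72
p_3 = 256
a_4 = 424
b_4 = 216
c_4 = 40
p_5 = 304
q_5 = 120
p_6 = 448
q_6 = 344
s_7 = 464
t_7 = 216
a_8 = 64
b_8 = 136
a_9 = 168
b_9 = 440
c_9 = 72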